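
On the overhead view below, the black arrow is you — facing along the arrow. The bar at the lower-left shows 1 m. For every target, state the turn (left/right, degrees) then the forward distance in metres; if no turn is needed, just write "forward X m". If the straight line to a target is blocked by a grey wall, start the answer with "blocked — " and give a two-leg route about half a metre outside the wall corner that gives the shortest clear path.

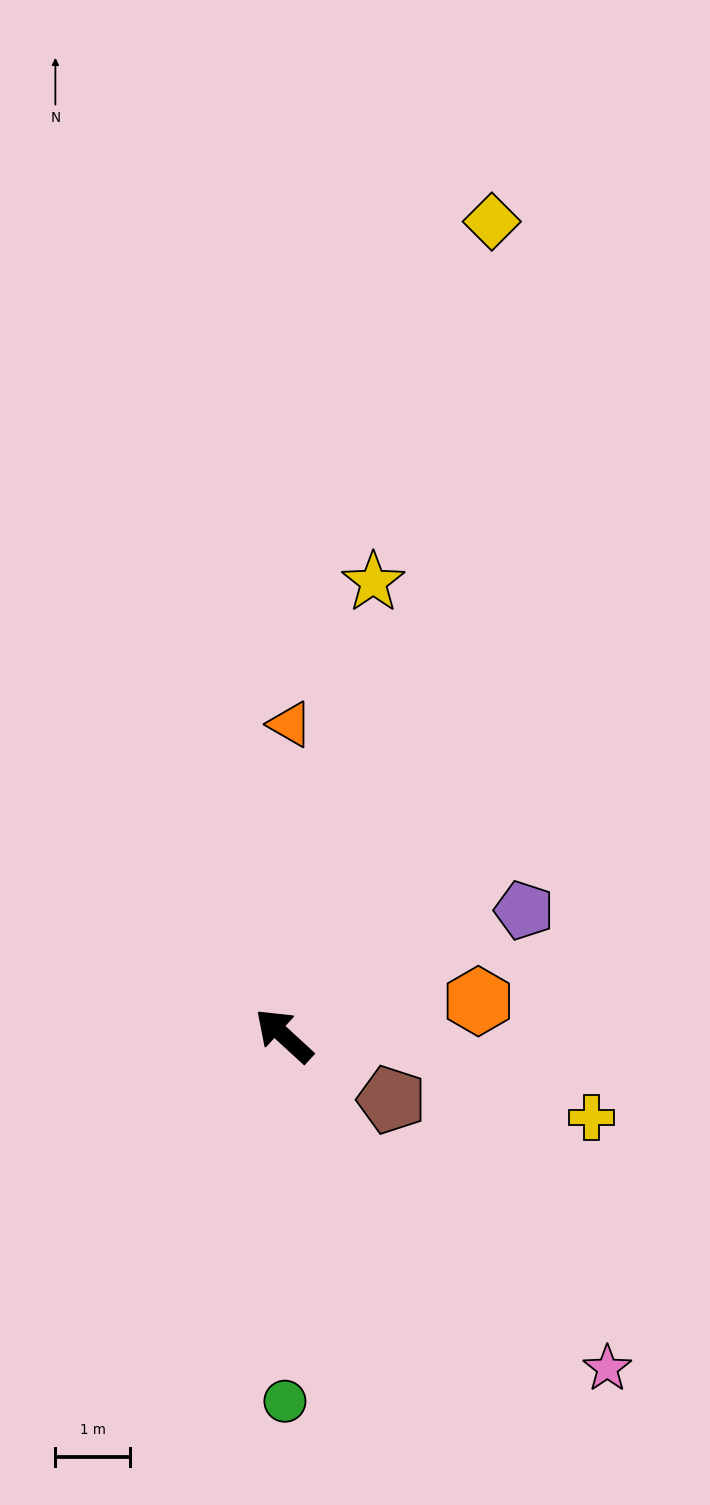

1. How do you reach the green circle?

turn left 133°, forward 4.9 m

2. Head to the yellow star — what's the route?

turn right 59°, forward 6.2 m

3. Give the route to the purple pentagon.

turn right 110°, forward 3.6 m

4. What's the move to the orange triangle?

turn right 49°, forward 4.2 m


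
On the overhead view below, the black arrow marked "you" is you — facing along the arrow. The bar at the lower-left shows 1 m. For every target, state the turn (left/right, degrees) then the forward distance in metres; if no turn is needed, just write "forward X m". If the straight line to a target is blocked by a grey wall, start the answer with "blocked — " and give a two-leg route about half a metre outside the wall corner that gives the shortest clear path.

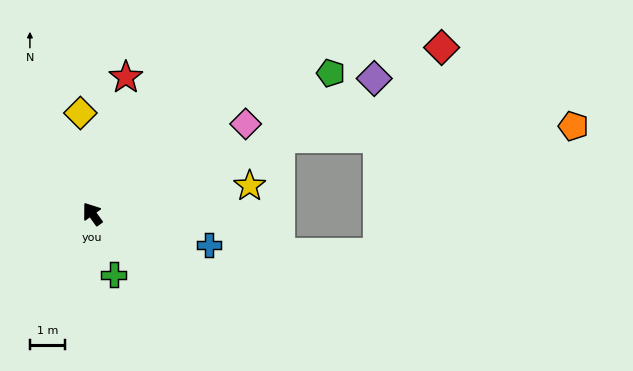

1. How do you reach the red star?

turn right 50°, forward 4.0 m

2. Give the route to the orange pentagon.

blocked — turn right 104°, forward 5.8 m, then turn right 20°, forward 8.4 m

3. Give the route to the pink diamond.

turn right 96°, forward 5.1 m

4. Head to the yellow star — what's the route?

turn right 116°, forward 4.6 m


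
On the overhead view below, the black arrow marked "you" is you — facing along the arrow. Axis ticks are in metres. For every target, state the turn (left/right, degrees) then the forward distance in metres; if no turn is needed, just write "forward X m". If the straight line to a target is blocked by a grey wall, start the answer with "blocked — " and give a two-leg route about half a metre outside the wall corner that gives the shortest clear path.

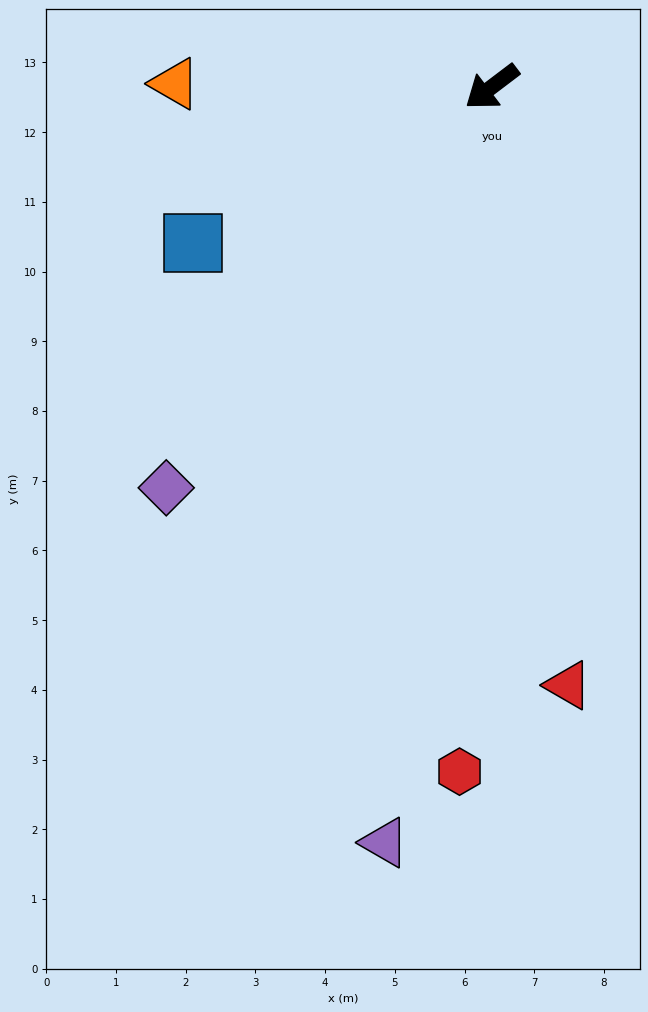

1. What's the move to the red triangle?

turn left 60°, forward 8.7 m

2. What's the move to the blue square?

turn right 10°, forward 4.8 m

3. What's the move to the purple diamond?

turn left 14°, forward 7.4 m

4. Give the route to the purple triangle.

turn left 45°, forward 10.9 m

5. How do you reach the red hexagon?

turn left 50°, forward 9.8 m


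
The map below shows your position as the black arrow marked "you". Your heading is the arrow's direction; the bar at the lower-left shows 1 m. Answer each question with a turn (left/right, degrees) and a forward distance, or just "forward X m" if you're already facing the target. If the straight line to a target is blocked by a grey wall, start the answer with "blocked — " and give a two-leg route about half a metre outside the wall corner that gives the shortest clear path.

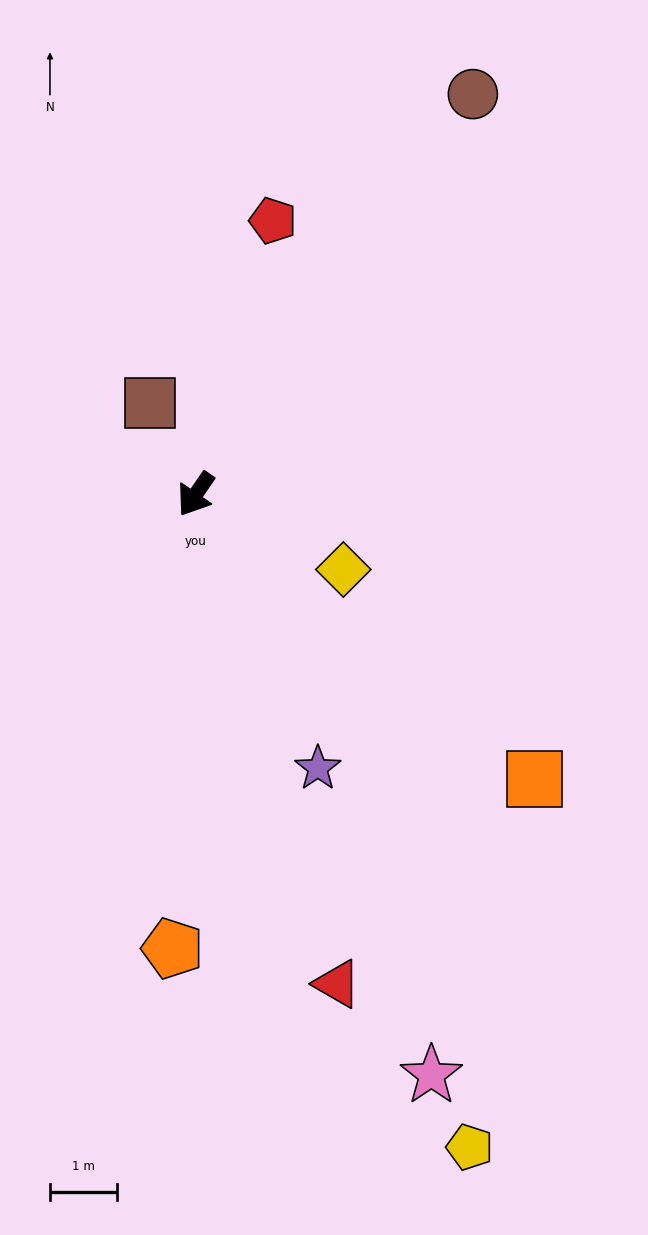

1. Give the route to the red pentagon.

turn right 161°, forward 4.2 m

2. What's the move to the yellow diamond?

turn left 97°, forward 2.5 m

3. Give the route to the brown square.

turn right 119°, forward 1.5 m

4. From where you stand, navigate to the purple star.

turn left 58°, forward 4.5 m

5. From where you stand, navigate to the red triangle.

turn left 50°, forward 7.6 m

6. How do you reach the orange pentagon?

turn left 31°, forward 6.7 m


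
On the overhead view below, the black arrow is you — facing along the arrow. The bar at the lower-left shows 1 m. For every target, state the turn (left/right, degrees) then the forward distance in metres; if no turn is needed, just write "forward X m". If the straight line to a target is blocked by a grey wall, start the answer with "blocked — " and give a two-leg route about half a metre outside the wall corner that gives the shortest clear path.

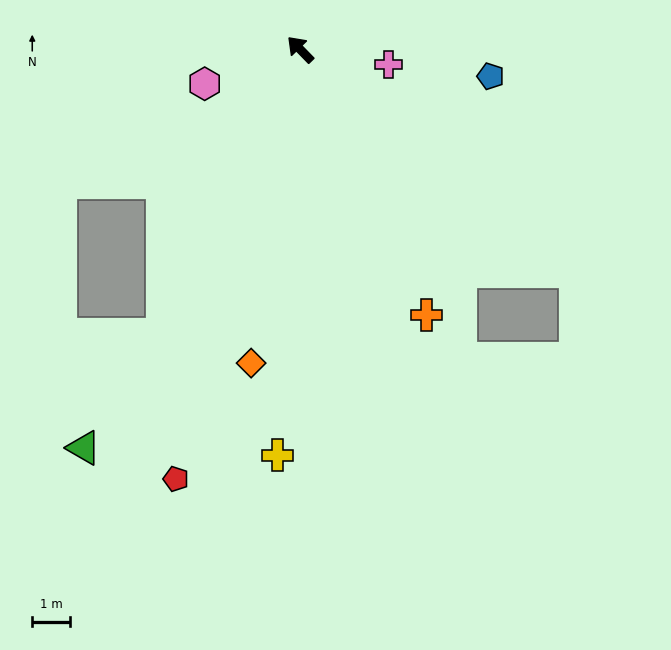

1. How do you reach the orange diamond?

turn left 127°, forward 8.3 m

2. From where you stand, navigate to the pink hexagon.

turn left 66°, forward 2.7 m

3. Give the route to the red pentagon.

turn left 120°, forward 11.8 m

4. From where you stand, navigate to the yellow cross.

turn left 133°, forward 10.7 m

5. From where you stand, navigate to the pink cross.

turn right 144°, forward 2.4 m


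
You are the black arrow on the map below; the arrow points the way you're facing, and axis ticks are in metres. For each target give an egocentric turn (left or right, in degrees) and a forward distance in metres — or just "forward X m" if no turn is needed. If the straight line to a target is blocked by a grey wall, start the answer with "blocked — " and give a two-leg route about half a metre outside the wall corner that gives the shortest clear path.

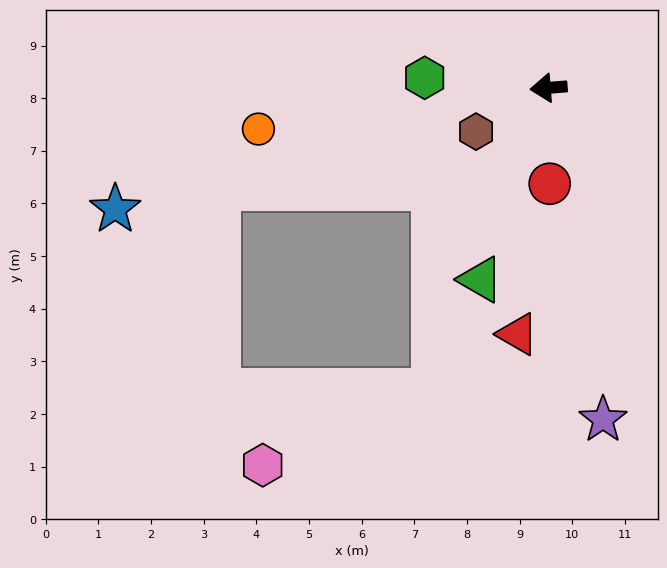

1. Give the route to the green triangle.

turn left 66°, forward 3.9 m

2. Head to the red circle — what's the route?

turn left 86°, forward 1.8 m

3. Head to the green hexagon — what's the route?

turn right 9°, forward 2.4 m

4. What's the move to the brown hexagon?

turn left 27°, forward 1.6 m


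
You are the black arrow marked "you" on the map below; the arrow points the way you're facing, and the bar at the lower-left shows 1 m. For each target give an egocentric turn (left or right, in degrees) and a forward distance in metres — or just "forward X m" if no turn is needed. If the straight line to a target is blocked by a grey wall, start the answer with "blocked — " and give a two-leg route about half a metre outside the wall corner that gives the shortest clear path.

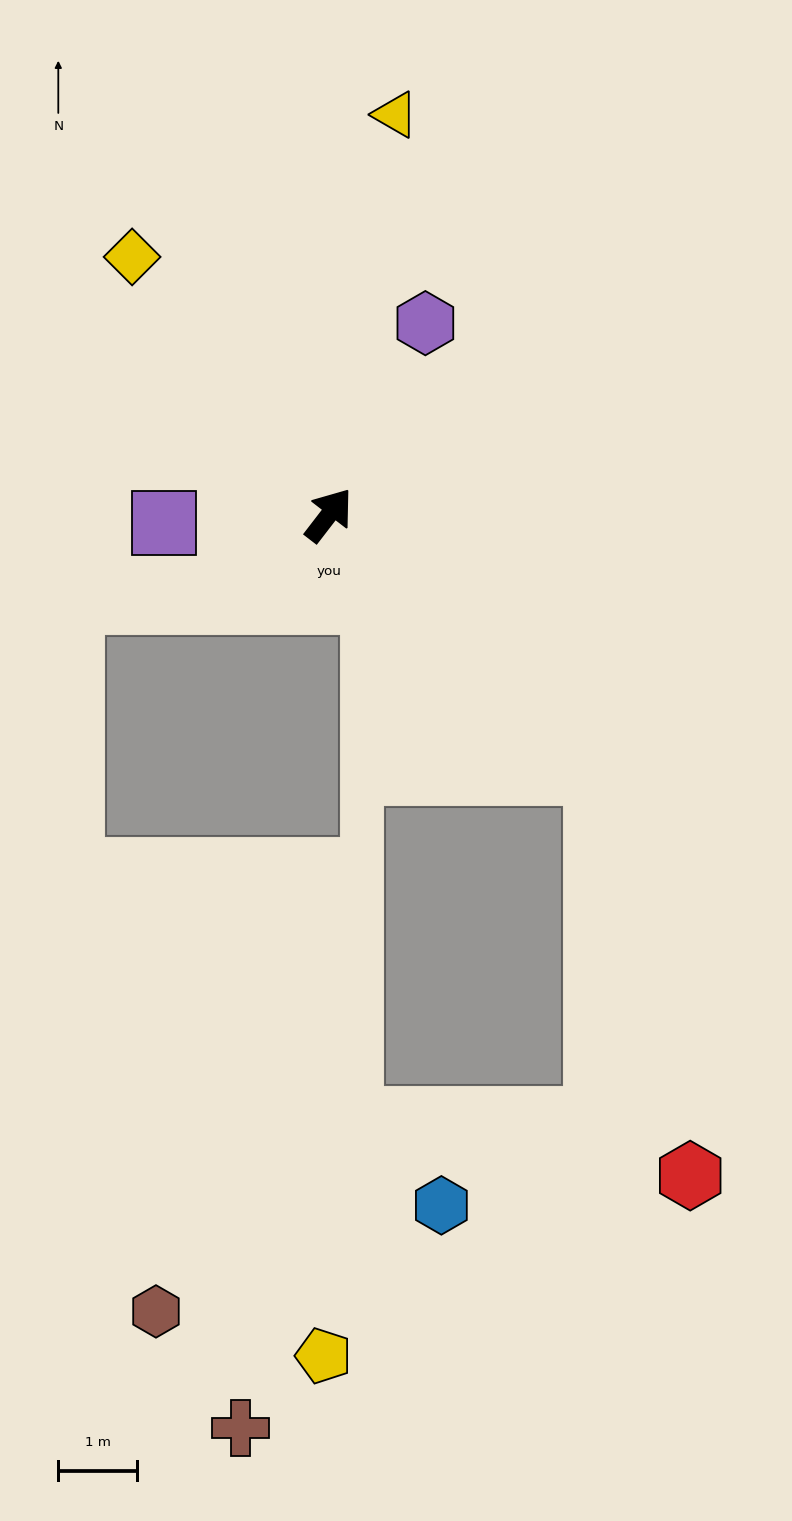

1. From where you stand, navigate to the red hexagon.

blocked — turn right 96°, forward 4.7 m, then turn right 34°, forward 5.2 m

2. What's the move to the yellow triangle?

turn left 28°, forward 5.1 m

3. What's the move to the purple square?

turn left 130°, forward 2.1 m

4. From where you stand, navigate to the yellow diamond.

turn left 75°, forward 4.1 m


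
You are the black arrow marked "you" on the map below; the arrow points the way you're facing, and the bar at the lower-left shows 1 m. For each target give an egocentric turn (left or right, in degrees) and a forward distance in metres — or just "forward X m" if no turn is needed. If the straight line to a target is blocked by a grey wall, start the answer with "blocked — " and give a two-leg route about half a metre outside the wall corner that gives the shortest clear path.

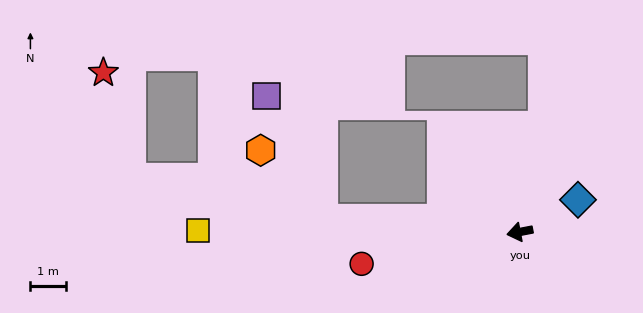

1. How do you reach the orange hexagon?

blocked — turn right 15°, forward 5.6 m, then turn right 44°, forward 2.6 m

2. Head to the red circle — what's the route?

forward 4.5 m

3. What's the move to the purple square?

blocked — turn right 15°, forward 5.6 m, then turn right 61°, forward 3.8 m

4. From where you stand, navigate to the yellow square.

turn right 11°, forward 9.1 m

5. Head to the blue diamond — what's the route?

turn right 162°, forward 1.9 m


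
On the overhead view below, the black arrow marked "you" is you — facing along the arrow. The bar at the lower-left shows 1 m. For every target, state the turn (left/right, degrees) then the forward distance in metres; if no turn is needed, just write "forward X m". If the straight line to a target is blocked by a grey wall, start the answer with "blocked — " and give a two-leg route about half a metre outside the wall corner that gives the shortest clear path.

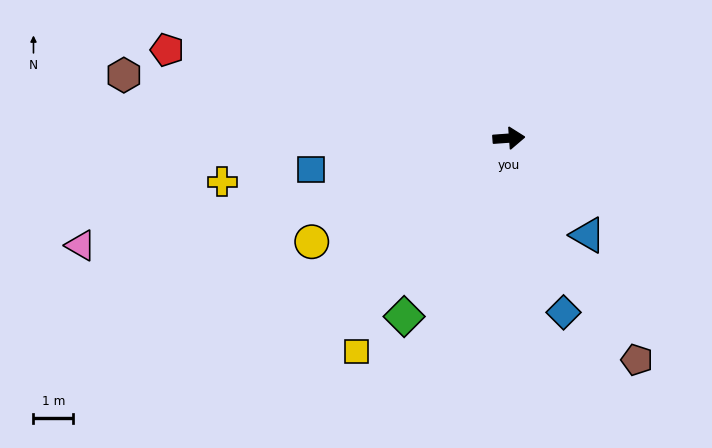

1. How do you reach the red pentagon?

turn left 161°, forward 8.9 m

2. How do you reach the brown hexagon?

turn left 167°, forward 9.9 m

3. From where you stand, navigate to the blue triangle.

turn right 55°, forward 3.2 m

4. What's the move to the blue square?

turn right 175°, forward 5.1 m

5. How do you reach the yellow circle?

turn right 156°, forward 5.6 m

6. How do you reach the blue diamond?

turn right 77°, forward 4.6 m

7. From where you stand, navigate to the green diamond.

turn right 125°, forward 5.2 m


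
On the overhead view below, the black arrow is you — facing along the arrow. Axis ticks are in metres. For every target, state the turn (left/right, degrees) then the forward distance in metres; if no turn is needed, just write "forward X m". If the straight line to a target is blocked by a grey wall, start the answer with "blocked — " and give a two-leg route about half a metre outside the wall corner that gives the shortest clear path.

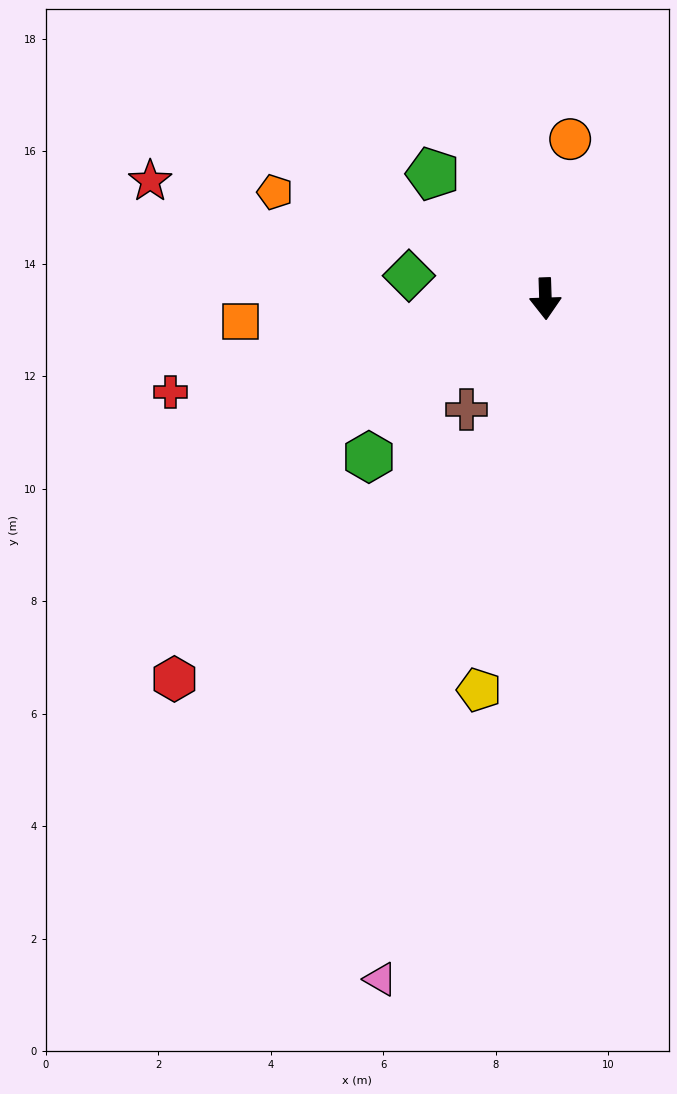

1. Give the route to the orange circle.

turn left 169°, forward 2.9 m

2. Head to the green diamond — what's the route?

turn right 101°, forward 2.5 m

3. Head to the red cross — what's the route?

turn right 78°, forward 6.9 m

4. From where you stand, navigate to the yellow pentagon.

turn right 11°, forward 7.1 m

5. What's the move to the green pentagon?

turn right 140°, forward 3.0 m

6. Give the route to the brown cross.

turn right 37°, forward 2.4 m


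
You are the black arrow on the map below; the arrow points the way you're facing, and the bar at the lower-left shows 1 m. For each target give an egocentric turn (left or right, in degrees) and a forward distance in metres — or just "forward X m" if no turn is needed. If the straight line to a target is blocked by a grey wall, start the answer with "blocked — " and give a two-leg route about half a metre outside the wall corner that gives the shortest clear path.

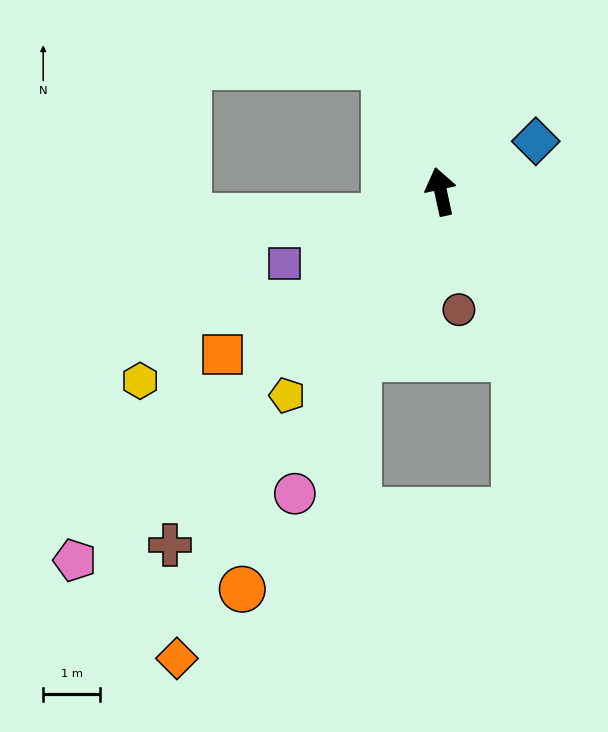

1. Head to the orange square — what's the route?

turn left 114°, forward 4.8 m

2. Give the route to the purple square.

turn left 102°, forward 3.0 m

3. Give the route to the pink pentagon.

turn left 123°, forward 9.2 m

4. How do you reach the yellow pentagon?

turn left 131°, forward 4.5 m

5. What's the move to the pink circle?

turn left 142°, forward 5.9 m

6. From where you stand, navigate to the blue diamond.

turn right 74°, forward 1.9 m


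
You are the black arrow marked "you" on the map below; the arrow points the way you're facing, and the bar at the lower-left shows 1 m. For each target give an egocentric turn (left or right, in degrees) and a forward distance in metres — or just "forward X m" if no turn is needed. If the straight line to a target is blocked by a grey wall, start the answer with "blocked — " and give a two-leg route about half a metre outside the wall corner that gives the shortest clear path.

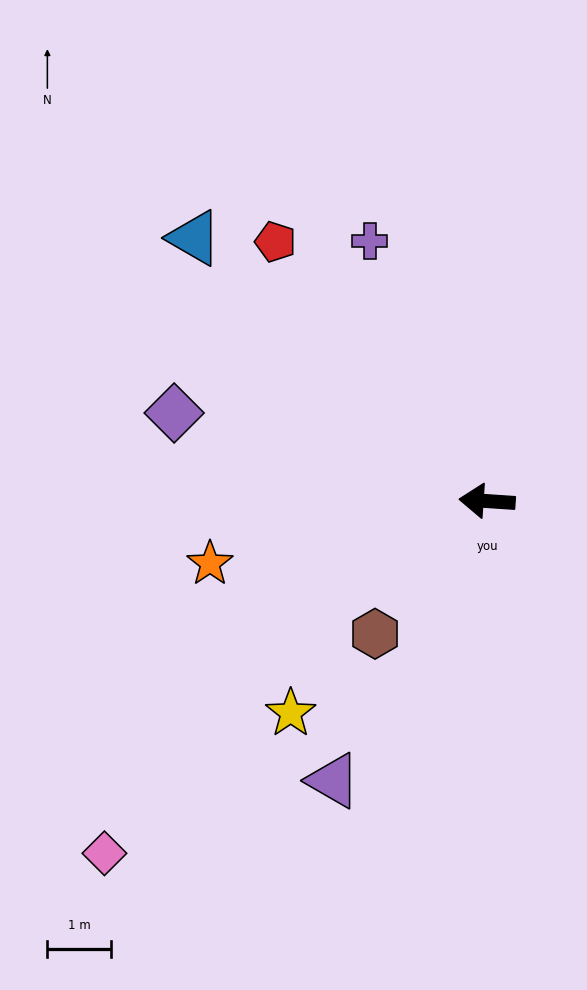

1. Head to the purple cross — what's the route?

turn right 62°, forward 4.5 m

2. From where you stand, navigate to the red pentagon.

turn right 47°, forward 5.3 m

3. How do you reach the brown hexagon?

turn left 54°, forward 2.7 m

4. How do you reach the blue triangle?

turn right 38°, forward 6.2 m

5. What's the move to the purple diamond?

turn right 12°, forward 5.1 m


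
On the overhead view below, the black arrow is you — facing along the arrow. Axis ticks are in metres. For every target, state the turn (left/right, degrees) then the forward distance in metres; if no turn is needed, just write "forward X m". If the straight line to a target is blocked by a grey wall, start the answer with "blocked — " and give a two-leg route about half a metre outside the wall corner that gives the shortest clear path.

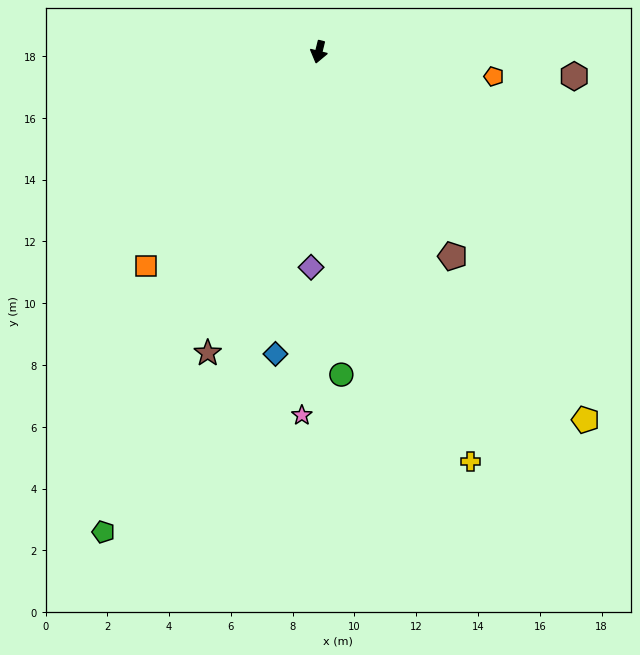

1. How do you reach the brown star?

turn right 6°, forward 10.4 m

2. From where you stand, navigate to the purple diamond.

turn left 12°, forward 7.0 m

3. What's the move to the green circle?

turn left 18°, forward 10.5 m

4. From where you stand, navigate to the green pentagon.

turn right 10°, forward 17.0 m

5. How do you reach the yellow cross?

turn left 34°, forward 14.1 m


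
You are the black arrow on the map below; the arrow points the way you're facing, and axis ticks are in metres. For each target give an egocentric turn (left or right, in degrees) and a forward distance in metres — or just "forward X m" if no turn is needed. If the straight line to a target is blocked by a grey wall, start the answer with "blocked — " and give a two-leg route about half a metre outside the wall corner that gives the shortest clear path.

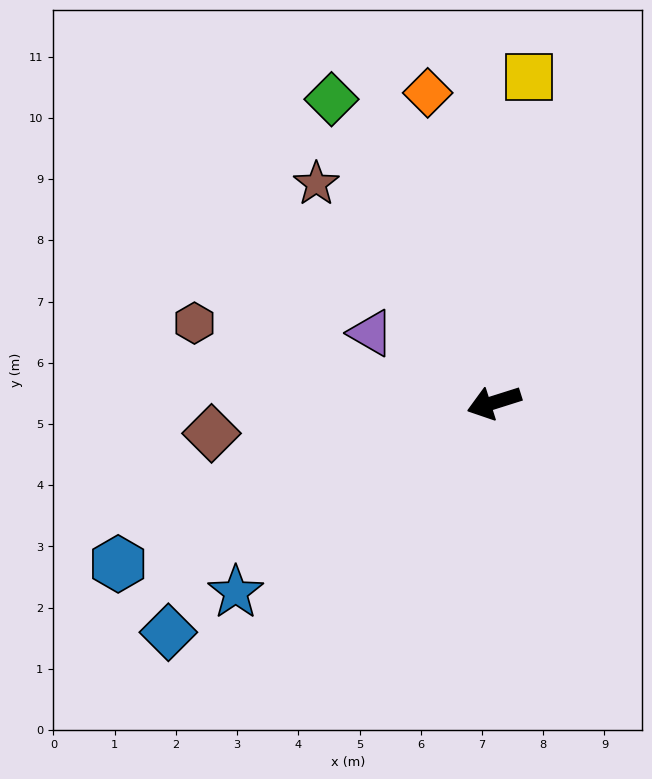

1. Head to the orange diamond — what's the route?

turn right 95°, forward 5.2 m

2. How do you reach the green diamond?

turn right 79°, forward 5.6 m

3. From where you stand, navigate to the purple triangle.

turn right 47°, forward 2.3 m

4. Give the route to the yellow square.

turn right 114°, forward 5.3 m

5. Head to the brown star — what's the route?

turn right 68°, forward 4.6 m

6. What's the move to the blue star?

turn left 19°, forward 5.2 m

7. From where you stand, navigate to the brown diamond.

turn right 11°, forward 4.6 m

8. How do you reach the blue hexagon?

turn left 6°, forward 6.7 m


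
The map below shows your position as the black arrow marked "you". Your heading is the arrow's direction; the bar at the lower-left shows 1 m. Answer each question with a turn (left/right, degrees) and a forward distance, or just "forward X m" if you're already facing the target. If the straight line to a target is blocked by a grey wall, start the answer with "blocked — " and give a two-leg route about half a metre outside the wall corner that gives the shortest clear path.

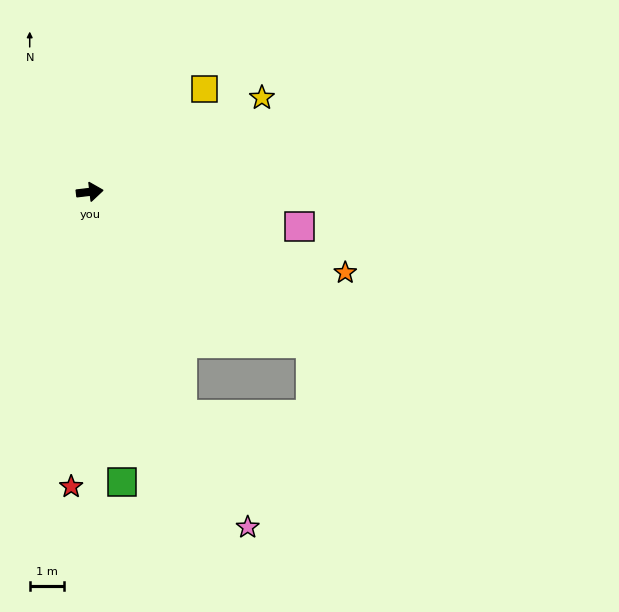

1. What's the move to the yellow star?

turn left 22°, forward 5.7 m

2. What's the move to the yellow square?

turn left 35°, forward 4.5 m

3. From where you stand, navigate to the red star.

turn right 100°, forward 8.6 m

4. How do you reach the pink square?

turn right 16°, forward 6.2 m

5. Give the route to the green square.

turn right 90°, forward 8.5 m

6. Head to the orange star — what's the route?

turn right 24°, forward 7.8 m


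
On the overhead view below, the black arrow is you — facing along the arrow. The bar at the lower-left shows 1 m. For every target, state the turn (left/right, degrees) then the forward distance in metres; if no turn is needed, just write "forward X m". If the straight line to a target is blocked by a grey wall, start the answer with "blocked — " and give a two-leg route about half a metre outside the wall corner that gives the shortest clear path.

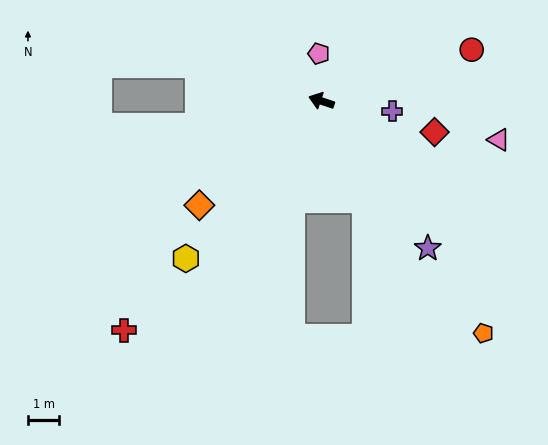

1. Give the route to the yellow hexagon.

turn left 68°, forward 6.7 m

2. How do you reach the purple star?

turn left 144°, forward 5.8 m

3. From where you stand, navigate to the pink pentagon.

turn right 68°, forward 1.5 m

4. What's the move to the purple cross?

turn right 170°, forward 2.3 m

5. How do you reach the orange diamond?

turn left 59°, forward 5.1 m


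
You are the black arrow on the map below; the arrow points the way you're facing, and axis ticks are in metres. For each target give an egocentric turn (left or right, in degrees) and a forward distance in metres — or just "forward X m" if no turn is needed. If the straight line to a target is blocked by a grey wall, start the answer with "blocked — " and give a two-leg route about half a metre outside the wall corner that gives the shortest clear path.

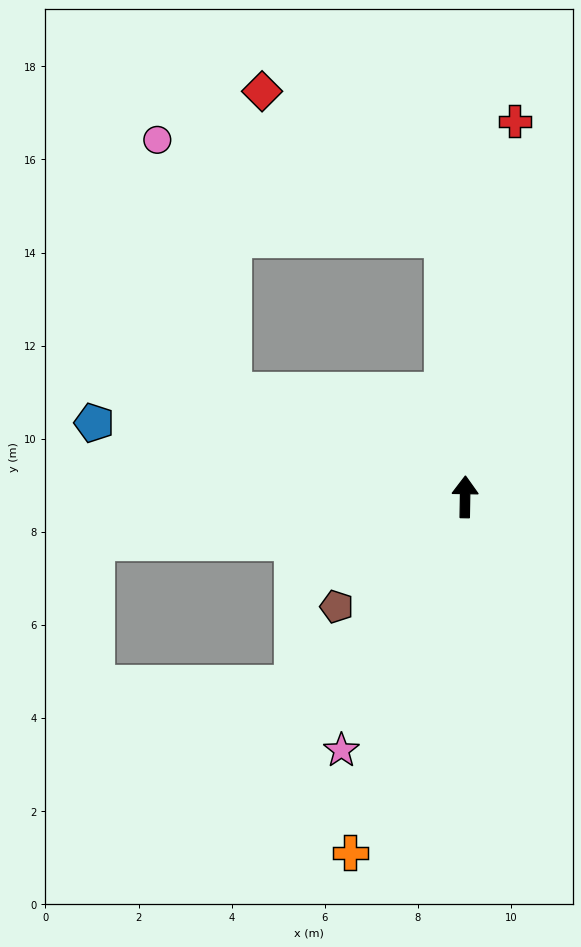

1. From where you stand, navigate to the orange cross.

turn left 163°, forward 8.0 m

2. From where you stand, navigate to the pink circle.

blocked — turn left 67°, forward 5.5 m, then turn right 50°, forward 5.7 m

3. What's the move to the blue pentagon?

turn left 80°, forward 8.1 m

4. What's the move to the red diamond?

blocked — turn left 6°, forward 5.6 m, then turn left 46°, forward 5.0 m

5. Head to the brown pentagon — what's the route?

turn left 132°, forward 3.6 m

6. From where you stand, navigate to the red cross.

turn right 7°, forward 8.1 m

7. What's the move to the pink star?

turn left 155°, forward 6.1 m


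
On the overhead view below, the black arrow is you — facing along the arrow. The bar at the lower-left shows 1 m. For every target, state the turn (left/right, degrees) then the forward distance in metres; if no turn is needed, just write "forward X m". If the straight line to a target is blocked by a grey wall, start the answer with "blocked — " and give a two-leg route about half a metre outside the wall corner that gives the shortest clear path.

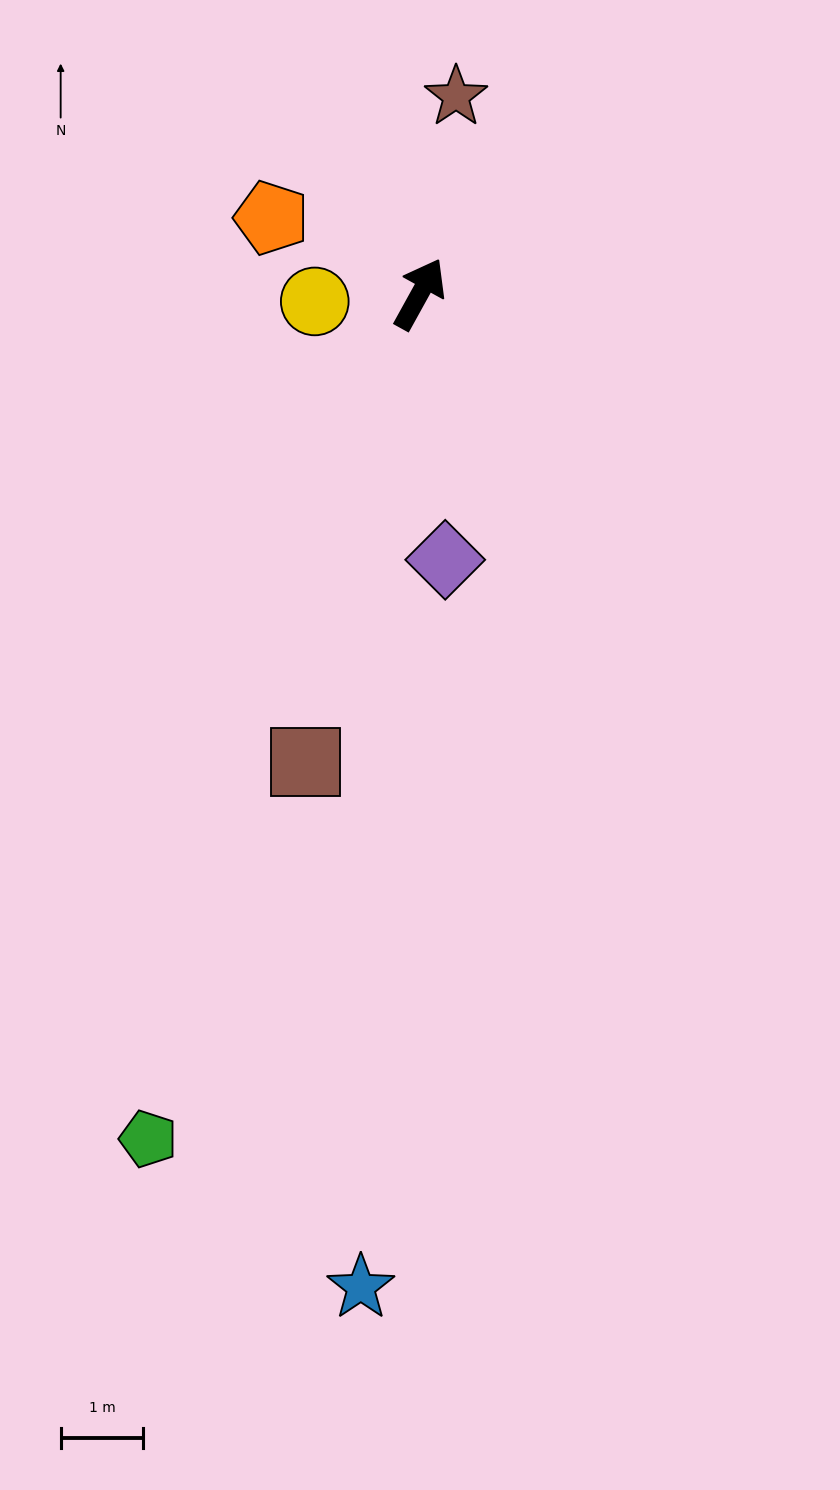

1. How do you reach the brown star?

turn left 19°, forward 2.4 m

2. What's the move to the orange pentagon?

turn left 92°, forward 2.0 m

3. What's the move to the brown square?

turn right 165°, forward 5.8 m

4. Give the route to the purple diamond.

turn right 146°, forward 3.2 m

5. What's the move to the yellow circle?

turn left 123°, forward 1.3 m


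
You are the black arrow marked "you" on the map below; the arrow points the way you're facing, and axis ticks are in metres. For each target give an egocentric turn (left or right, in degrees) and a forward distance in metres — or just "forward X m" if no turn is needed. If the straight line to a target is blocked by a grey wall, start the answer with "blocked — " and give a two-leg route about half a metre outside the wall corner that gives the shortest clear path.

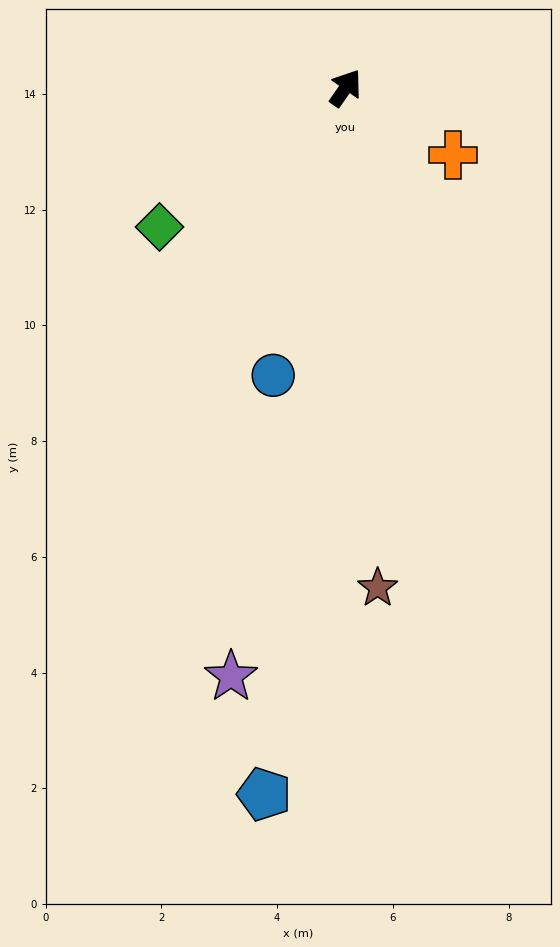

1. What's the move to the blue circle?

turn right 159°, forward 5.1 m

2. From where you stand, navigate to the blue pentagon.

turn right 152°, forward 12.3 m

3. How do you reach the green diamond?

turn left 162°, forward 4.0 m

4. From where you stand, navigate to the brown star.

turn right 141°, forward 8.7 m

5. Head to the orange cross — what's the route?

turn right 87°, forward 2.2 m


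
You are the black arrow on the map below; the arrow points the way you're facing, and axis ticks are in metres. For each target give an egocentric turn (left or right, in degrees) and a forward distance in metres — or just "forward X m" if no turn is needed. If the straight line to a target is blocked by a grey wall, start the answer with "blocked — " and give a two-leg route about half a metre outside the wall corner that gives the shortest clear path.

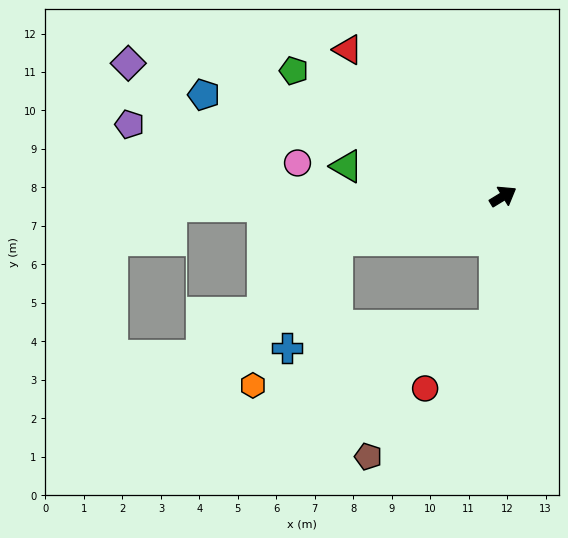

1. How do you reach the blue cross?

blocked — turn left 163°, forward 4.5 m, then turn left 51°, forward 3.1 m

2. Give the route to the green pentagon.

turn left 118°, forward 6.3 m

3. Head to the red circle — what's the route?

blocked — turn right 125°, forward 3.4 m, then turn right 45°, forward 2.4 m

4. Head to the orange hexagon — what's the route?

blocked — turn right 125°, forward 3.4 m, then turn right 73°, forward 6.5 m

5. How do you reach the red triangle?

turn left 105°, forward 5.6 m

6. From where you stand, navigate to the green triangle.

turn left 138°, forward 4.1 m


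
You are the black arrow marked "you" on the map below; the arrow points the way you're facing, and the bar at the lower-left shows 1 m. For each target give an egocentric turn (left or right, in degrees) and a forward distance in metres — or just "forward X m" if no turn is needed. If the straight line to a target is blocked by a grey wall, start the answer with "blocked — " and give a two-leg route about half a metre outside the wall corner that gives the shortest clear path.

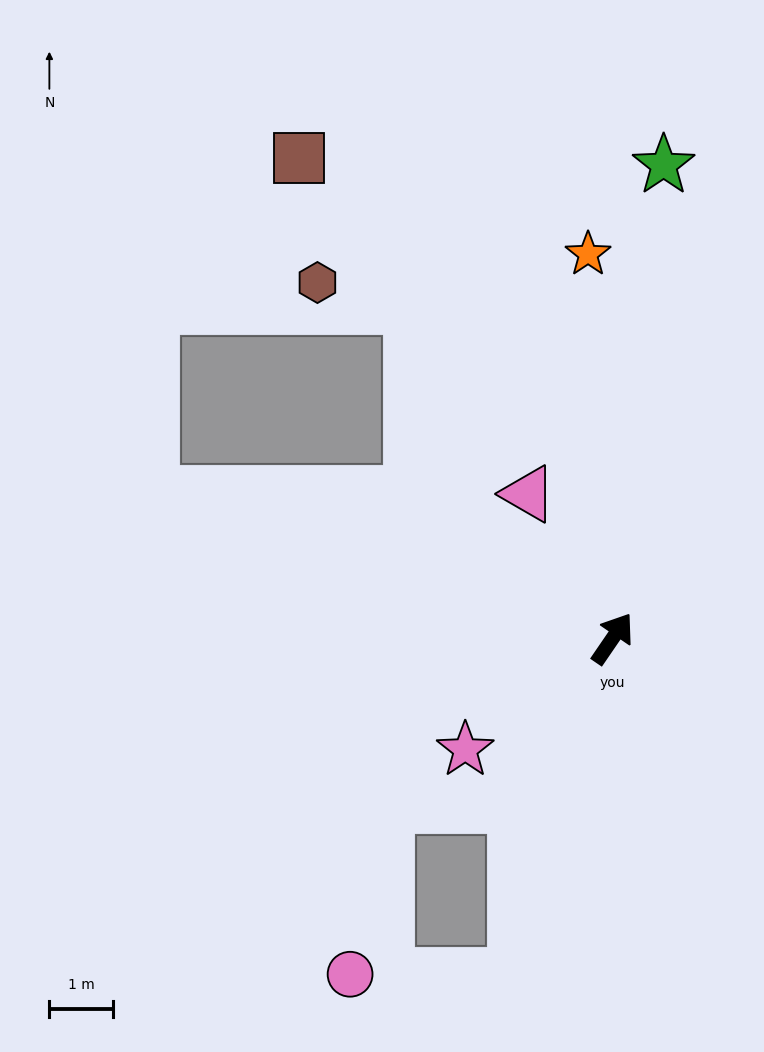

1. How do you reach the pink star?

turn left 161°, forward 2.9 m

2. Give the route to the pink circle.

blocked — turn right 162°, forward 5.5 m, then turn right 74°, forward 2.6 m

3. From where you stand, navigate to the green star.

turn left 28°, forward 7.5 m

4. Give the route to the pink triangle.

turn left 65°, forward 2.6 m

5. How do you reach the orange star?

turn left 38°, forward 6.0 m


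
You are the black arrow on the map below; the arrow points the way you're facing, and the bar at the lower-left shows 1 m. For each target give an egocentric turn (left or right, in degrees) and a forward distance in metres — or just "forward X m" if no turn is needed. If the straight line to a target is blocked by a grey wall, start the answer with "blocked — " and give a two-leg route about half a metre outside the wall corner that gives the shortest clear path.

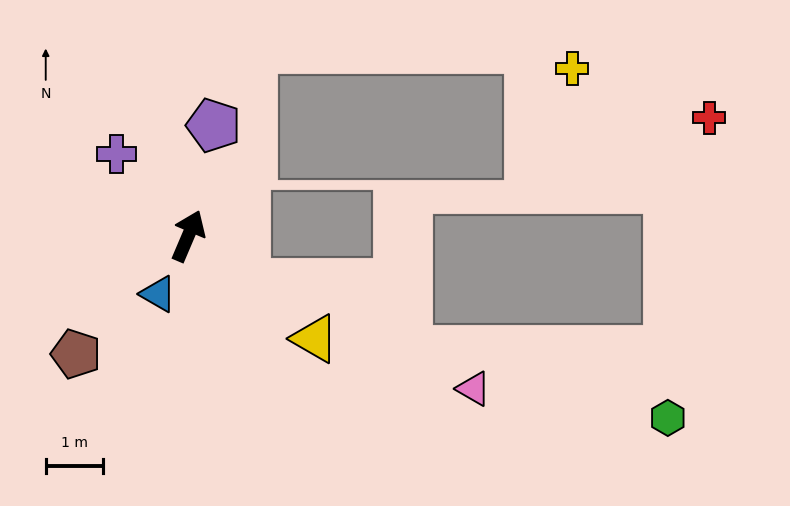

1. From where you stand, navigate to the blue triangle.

turn left 176°, forward 1.1 m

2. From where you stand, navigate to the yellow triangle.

turn right 106°, forward 2.8 m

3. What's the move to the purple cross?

turn left 64°, forward 1.9 m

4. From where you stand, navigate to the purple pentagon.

turn left 10°, forward 2.0 m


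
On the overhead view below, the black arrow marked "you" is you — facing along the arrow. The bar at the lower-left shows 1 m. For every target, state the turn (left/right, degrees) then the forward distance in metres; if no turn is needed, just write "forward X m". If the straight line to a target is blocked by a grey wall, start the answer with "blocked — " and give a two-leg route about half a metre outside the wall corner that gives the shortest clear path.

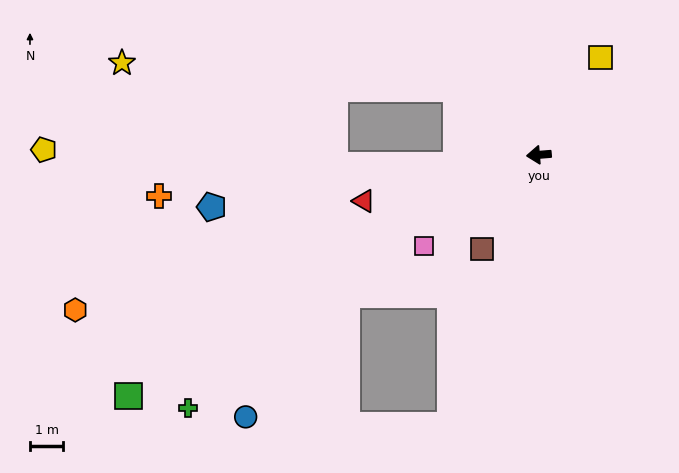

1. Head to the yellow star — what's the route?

blocked — turn right 44°, forward 3.2 m, then turn left 35°, forward 10.1 m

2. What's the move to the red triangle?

turn left 10°, forward 5.5 m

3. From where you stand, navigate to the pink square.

turn left 34°, forward 4.4 m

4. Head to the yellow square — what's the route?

turn right 127°, forward 3.5 m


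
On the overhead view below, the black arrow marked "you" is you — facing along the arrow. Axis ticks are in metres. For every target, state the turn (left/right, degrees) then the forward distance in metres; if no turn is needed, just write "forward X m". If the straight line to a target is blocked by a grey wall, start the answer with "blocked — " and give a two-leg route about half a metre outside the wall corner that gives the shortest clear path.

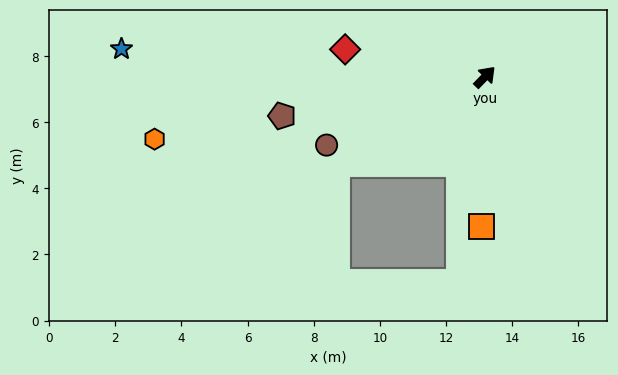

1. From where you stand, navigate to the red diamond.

turn left 123°, forward 4.3 m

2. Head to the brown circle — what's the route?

turn left 157°, forward 5.2 m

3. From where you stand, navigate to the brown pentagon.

turn left 145°, forward 6.2 m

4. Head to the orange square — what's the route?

turn right 137°, forward 4.5 m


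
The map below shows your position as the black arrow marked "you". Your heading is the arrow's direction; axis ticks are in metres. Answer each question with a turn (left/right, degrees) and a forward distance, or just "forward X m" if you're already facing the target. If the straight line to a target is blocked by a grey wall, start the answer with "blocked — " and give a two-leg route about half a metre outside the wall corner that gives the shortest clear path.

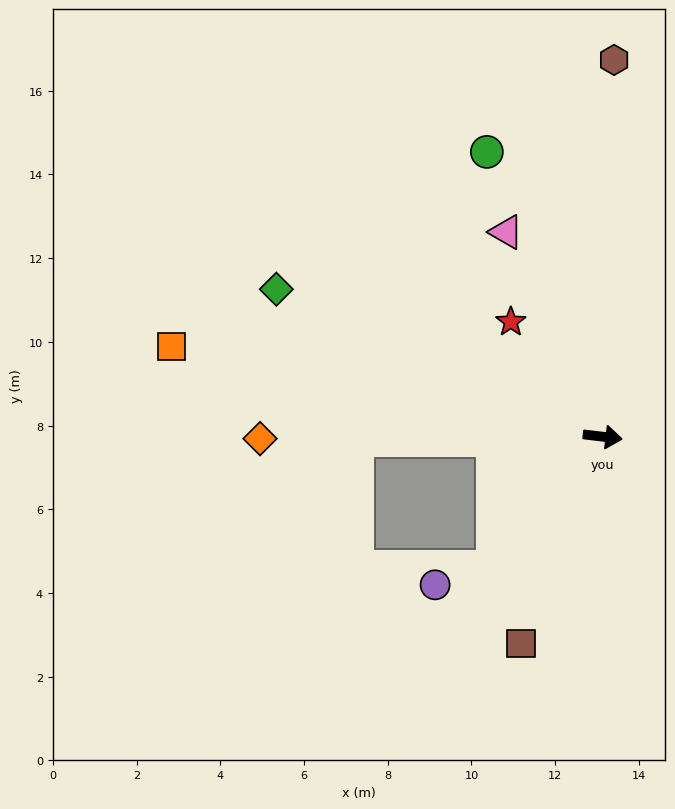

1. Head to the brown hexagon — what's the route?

turn left 95°, forward 9.0 m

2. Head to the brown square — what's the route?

turn right 105°, forward 5.3 m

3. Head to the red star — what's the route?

turn left 135°, forward 3.5 m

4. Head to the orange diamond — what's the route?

turn right 173°, forward 8.2 m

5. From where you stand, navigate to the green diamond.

turn left 163°, forward 8.6 m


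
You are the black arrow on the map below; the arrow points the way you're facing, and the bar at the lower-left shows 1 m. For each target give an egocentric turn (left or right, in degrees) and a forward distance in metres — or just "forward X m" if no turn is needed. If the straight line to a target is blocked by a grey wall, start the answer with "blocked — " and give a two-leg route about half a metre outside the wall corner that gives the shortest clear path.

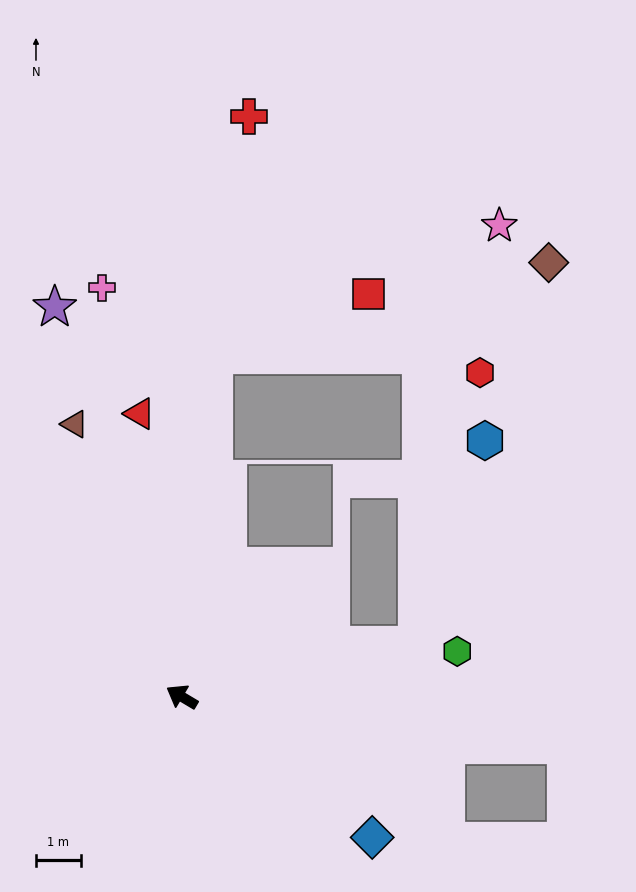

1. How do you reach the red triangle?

turn right 51°, forward 6.4 m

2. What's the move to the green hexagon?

turn right 140°, forward 6.3 m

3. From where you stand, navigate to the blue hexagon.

blocked — turn right 137°, forward 5.4 m, then turn left 59°, forward 4.8 m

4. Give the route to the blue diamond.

turn left 174°, forward 5.3 m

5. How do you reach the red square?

blocked — turn right 65°, forward 7.7 m, then turn right 63°, forward 3.7 m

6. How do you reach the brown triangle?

turn right 38°, forward 6.6 m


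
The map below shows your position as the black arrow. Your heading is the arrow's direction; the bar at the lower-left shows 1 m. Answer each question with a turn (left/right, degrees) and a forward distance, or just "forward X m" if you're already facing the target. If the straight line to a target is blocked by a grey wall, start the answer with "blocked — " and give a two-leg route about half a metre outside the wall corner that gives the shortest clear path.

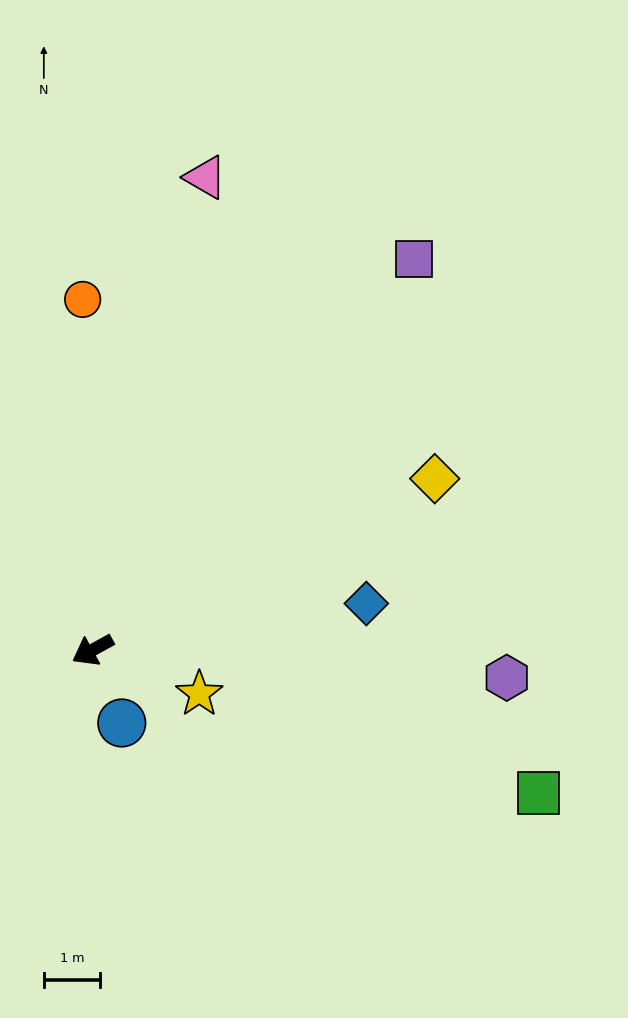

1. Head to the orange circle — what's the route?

turn right 117°, forward 6.3 m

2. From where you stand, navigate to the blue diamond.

turn left 161°, forward 5.0 m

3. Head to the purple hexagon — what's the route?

turn left 147°, forward 7.4 m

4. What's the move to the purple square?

turn right 158°, forward 9.0 m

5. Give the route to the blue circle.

turn left 83°, forward 1.4 m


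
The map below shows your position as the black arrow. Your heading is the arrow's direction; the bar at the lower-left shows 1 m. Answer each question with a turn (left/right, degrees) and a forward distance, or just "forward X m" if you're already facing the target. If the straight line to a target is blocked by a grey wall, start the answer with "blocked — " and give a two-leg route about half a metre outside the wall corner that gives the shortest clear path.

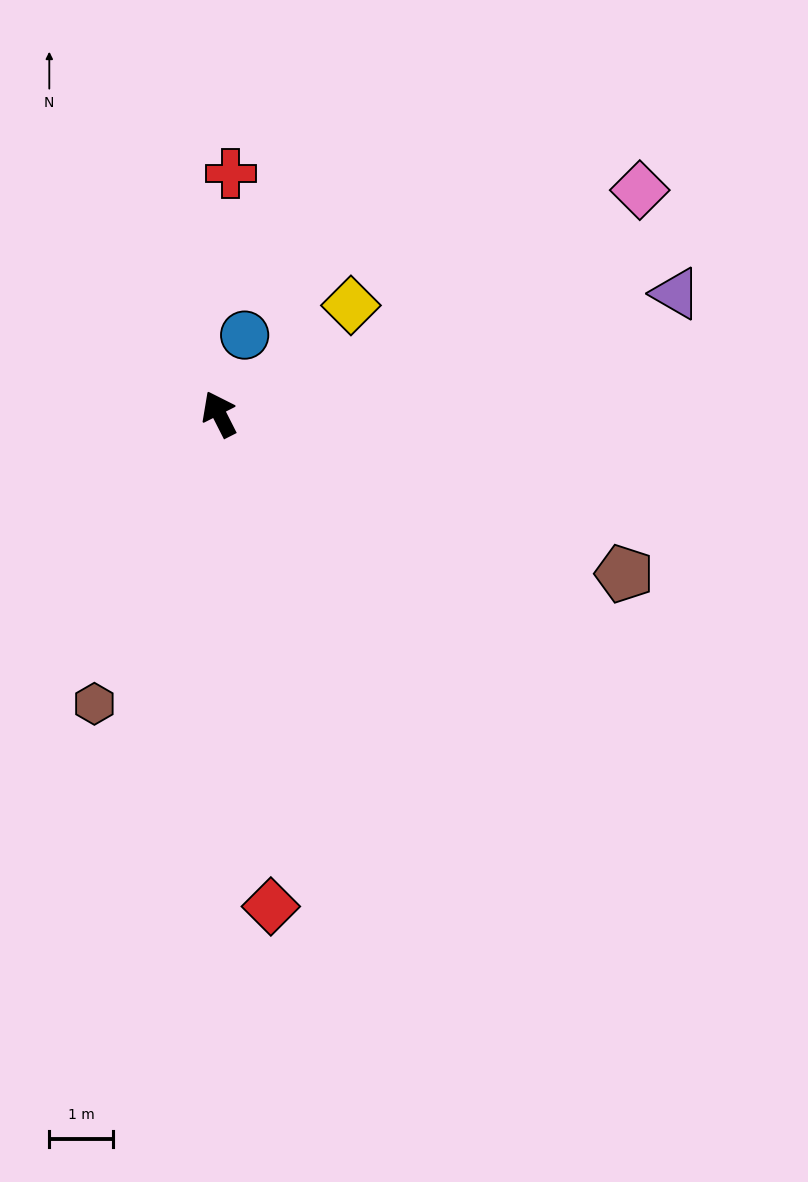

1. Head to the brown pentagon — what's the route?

turn right 138°, forward 6.8 m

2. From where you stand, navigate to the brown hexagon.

turn left 130°, forward 5.0 m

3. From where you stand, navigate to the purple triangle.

turn right 102°, forward 7.4 m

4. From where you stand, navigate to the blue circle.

turn right 45°, forward 1.3 m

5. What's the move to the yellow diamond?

turn right 77°, forward 2.7 m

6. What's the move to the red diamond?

turn left 159°, forward 7.8 m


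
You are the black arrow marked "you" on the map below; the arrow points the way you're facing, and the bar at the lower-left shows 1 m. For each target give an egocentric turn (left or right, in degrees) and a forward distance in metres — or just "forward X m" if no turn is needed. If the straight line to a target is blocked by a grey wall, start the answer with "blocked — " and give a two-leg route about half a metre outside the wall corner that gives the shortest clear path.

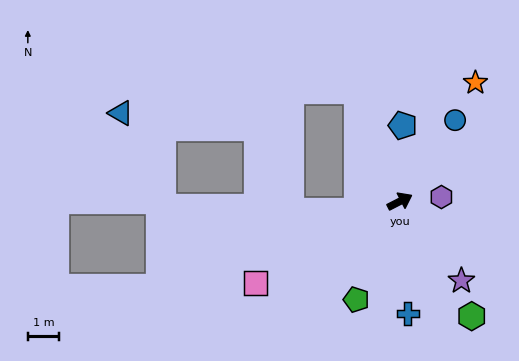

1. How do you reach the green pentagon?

turn right 141°, forward 3.4 m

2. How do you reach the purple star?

turn right 79°, forward 3.2 m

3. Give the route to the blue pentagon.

turn left 61°, forward 2.4 m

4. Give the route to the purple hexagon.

turn right 21°, forward 1.3 m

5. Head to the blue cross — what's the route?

turn right 113°, forward 3.6 m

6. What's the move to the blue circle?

turn left 29°, forward 3.1 m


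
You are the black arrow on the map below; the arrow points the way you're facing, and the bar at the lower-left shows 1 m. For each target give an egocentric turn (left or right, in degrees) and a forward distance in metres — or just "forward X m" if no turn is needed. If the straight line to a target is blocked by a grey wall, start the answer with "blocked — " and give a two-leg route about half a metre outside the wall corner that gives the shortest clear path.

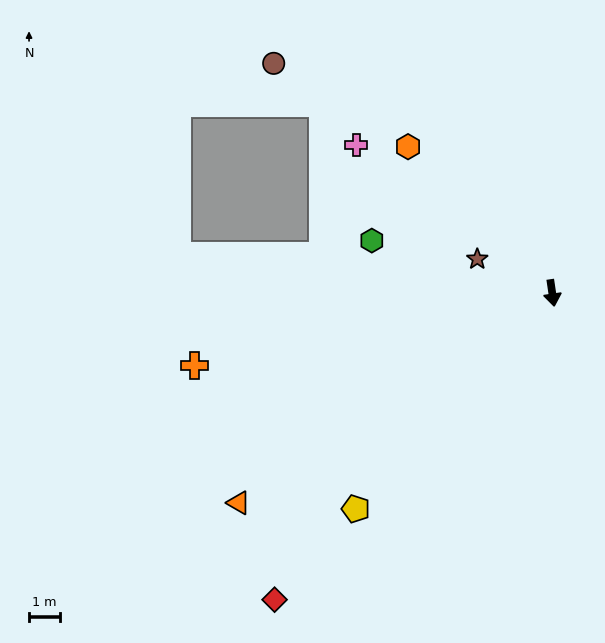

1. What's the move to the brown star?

turn right 123°, forward 2.6 m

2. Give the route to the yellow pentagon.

turn right 51°, forward 9.3 m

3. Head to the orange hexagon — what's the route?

turn right 144°, forward 6.5 m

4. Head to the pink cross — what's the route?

turn right 135°, forward 7.8 m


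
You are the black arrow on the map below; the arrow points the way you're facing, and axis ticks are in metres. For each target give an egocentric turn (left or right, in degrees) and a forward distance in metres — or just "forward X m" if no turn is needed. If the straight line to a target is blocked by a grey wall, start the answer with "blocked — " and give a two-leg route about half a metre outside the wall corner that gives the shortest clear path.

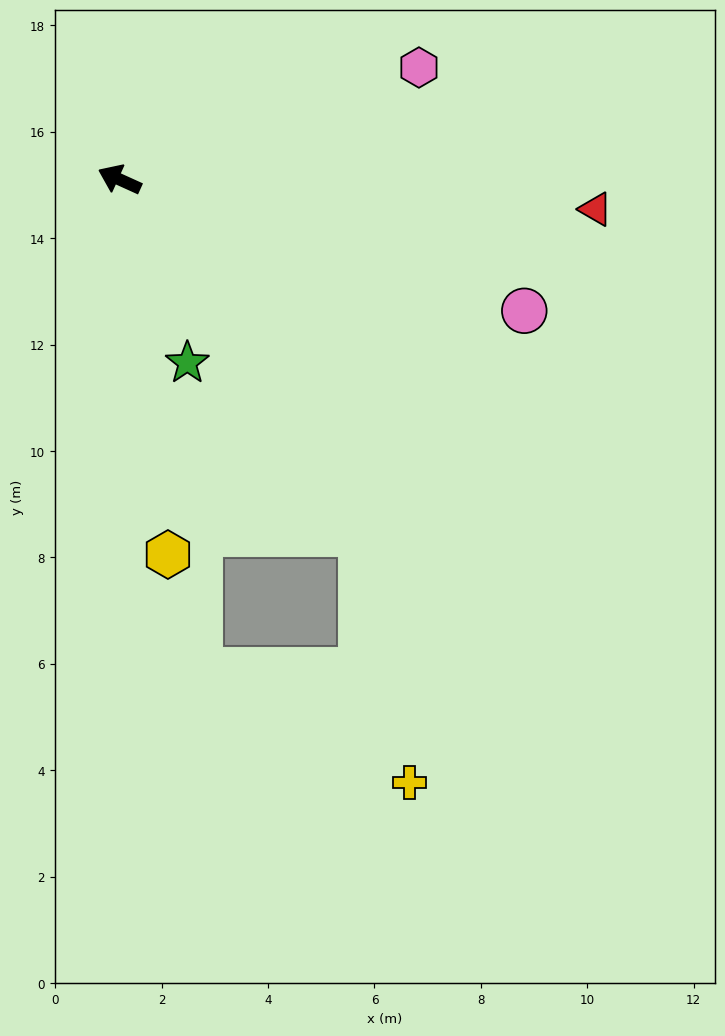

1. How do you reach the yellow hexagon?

turn left 122°, forward 7.1 m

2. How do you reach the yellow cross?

blocked — turn left 149°, forward 8.1 m, then turn right 24°, forward 4.8 m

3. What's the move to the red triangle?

turn right 159°, forward 9.0 m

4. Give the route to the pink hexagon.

turn right 135°, forward 6.0 m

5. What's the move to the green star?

turn left 135°, forward 3.7 m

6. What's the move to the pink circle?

turn right 174°, forward 8.0 m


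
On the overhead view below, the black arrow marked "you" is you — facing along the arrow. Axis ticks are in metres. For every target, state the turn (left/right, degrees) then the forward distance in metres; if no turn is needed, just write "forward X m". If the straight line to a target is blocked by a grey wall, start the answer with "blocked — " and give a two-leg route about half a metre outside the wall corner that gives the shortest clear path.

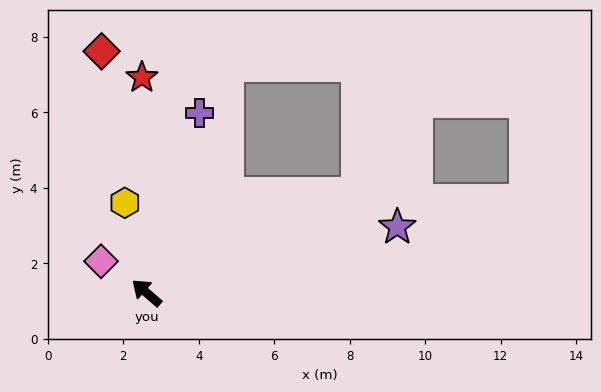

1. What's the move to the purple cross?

turn right 65°, forward 5.0 m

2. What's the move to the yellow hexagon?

turn right 35°, forward 2.5 m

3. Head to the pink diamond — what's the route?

turn left 6°, forward 1.5 m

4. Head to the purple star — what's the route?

turn right 124°, forward 6.9 m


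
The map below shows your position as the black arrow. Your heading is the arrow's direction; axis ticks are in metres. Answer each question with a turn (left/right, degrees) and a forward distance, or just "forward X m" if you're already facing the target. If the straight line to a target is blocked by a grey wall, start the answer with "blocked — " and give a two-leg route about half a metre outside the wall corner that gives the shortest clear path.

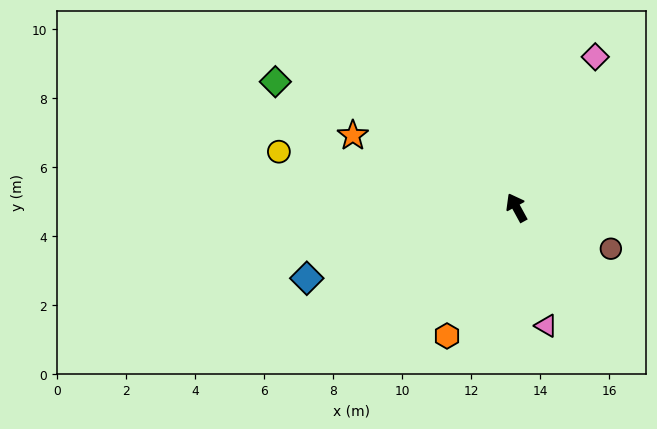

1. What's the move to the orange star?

turn left 38°, forward 5.2 m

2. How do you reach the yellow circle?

turn left 48°, forward 7.1 m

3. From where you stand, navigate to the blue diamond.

turn left 80°, forward 6.4 m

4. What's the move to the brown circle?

turn right 142°, forward 3.0 m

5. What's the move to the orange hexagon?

turn left 123°, forward 4.2 m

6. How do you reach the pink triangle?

turn left 165°, forward 3.5 m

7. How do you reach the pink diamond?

turn right 56°, forward 4.9 m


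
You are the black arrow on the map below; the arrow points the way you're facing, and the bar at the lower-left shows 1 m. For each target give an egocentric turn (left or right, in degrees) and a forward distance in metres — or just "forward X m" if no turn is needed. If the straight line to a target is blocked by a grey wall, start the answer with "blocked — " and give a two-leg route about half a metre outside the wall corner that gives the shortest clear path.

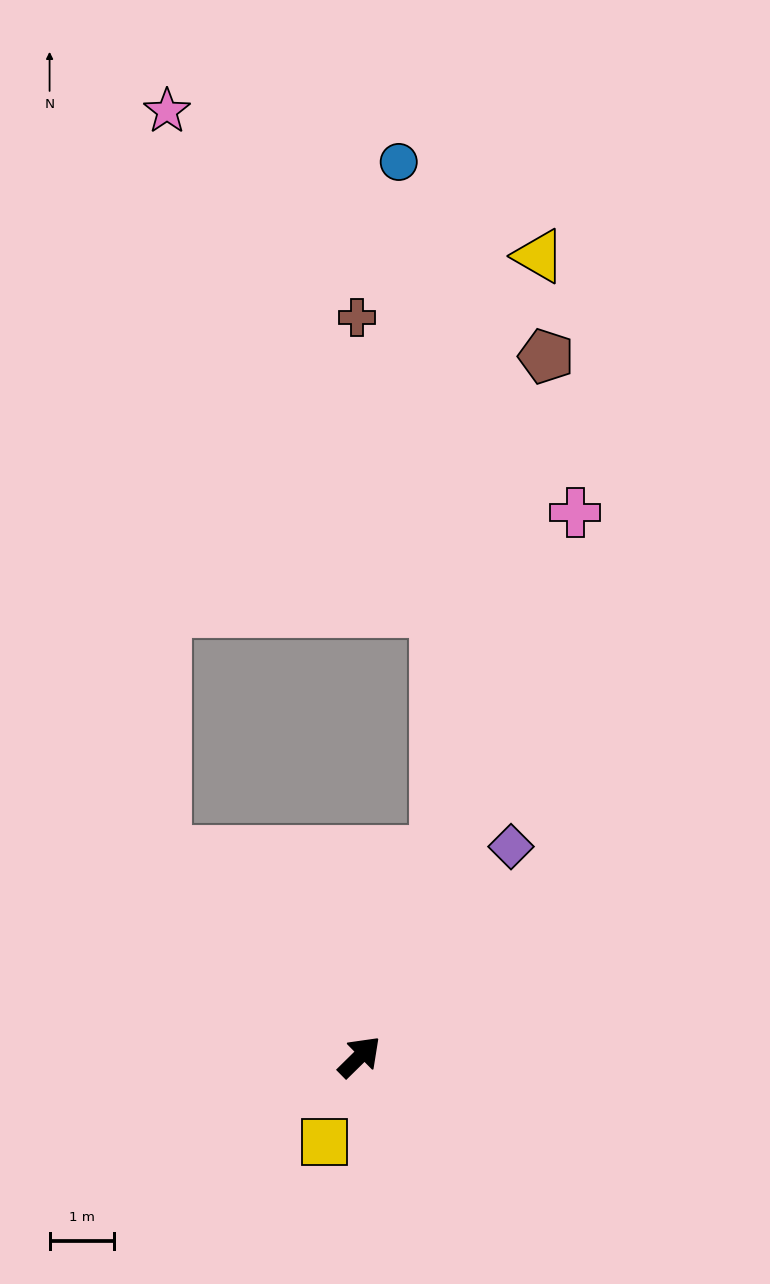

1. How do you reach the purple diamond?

turn left 10°, forward 4.0 m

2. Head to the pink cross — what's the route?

turn left 24°, forward 9.0 m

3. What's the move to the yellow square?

turn right 157°, forward 1.4 m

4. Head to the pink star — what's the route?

blocked — turn left 89°, forward 4.4 m, then turn right 44°, forward 11.5 m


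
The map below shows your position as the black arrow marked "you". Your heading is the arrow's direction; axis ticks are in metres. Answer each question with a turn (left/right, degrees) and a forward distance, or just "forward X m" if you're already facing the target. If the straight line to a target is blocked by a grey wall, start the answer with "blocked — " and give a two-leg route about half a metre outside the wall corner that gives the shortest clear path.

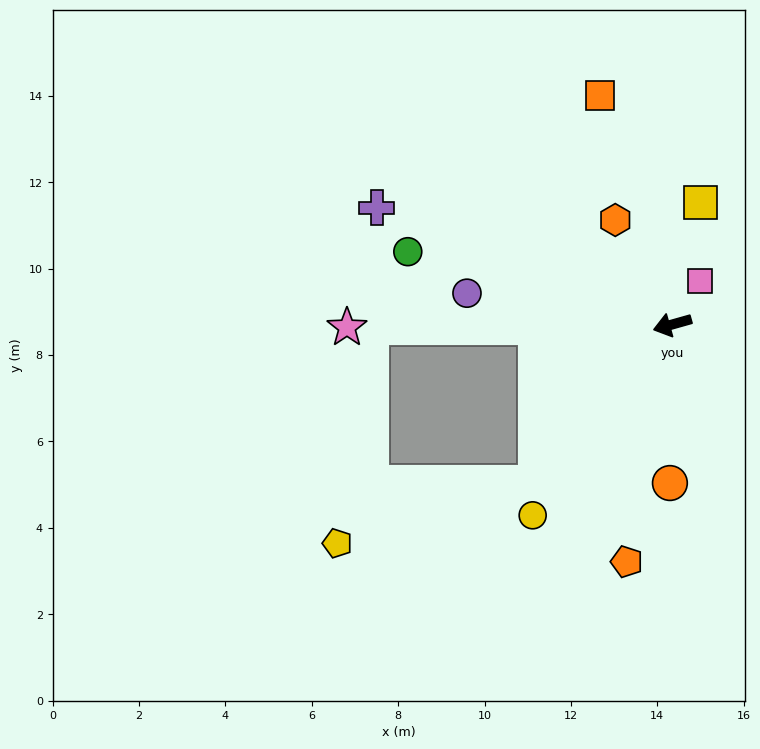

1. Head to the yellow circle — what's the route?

turn left 38°, forward 5.5 m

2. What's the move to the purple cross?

turn right 37°, forward 7.4 m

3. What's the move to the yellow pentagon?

blocked — turn left 34°, forward 4.8 m, then turn right 33°, forward 4.8 m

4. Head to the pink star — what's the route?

turn right 15°, forward 7.5 m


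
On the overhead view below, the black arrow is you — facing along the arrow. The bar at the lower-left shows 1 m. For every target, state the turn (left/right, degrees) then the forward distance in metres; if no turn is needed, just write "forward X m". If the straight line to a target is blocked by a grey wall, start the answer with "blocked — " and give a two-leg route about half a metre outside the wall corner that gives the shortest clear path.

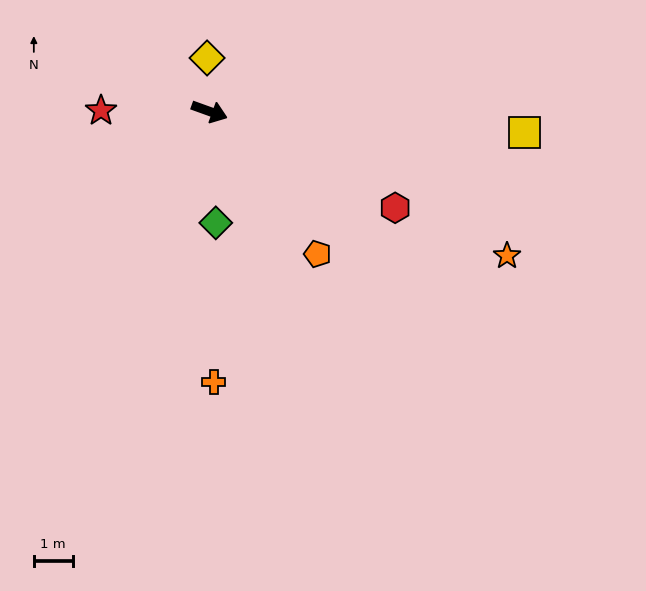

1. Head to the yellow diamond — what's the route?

turn left 112°, forward 1.4 m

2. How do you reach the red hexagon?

turn right 8°, forward 5.4 m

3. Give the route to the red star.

turn right 161°, forward 2.8 m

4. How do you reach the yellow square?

turn left 16°, forward 8.2 m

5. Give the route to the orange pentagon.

turn right 33°, forward 4.6 m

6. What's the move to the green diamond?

turn right 67°, forward 2.9 m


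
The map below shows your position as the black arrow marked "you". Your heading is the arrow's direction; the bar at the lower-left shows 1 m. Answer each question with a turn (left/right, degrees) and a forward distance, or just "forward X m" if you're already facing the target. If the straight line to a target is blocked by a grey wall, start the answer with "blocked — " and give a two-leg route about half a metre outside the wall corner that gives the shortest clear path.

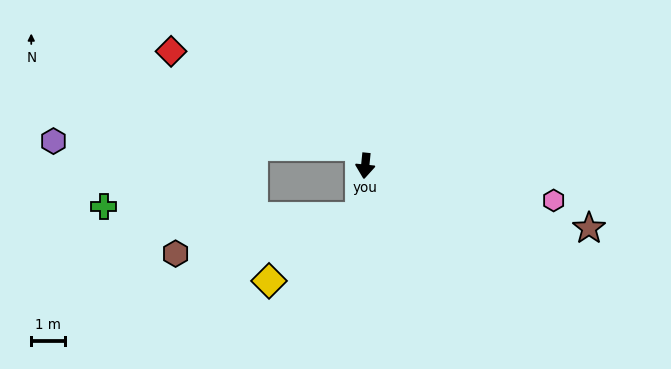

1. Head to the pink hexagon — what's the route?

turn left 85°, forward 5.6 m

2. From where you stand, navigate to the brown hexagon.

blocked — forward 1.5 m, then turn right 73°, forward 5.5 m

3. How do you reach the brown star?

turn left 80°, forward 6.8 m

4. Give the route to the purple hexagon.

blocked — turn right 158°, forward 0.6 m, then turn left 73°, forward 9.0 m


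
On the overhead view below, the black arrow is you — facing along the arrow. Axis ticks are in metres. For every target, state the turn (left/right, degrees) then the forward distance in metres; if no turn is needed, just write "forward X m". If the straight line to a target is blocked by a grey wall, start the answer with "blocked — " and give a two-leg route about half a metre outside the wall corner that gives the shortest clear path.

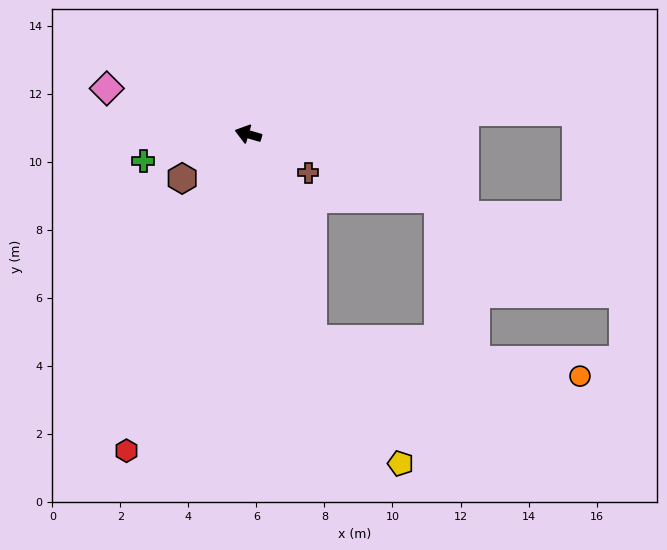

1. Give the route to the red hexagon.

turn left 85°, forward 10.0 m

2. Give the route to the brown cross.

turn left 164°, forward 2.1 m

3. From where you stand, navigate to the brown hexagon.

turn left 50°, forward 2.3 m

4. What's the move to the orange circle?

blocked — turn left 124°, forward 6.3 m, then turn left 64°, forward 7.9 m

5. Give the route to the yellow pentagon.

blocked — turn left 124°, forward 6.3 m, then turn left 18°, forward 4.5 m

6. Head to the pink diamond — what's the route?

forward 4.4 m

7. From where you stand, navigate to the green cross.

turn left 31°, forward 3.2 m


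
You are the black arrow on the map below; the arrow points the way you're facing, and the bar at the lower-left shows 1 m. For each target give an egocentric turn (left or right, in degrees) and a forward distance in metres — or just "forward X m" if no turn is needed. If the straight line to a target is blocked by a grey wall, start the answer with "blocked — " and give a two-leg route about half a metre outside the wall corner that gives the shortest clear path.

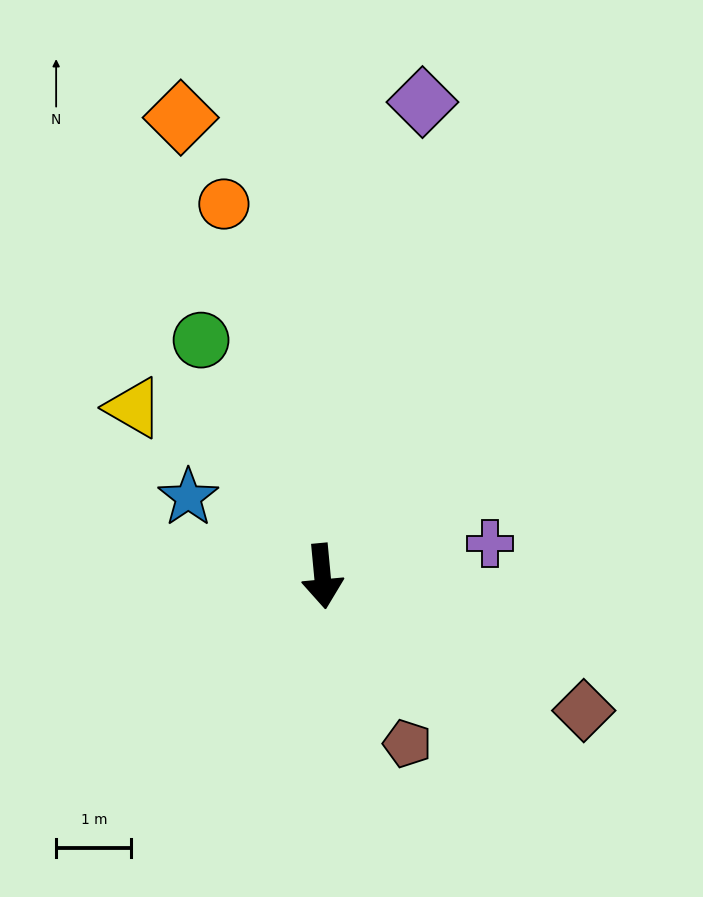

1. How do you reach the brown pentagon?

turn left 22°, forward 2.5 m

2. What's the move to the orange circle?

turn right 171°, forward 5.1 m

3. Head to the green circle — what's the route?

turn right 158°, forward 3.5 m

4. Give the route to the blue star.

turn right 126°, forward 2.1 m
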